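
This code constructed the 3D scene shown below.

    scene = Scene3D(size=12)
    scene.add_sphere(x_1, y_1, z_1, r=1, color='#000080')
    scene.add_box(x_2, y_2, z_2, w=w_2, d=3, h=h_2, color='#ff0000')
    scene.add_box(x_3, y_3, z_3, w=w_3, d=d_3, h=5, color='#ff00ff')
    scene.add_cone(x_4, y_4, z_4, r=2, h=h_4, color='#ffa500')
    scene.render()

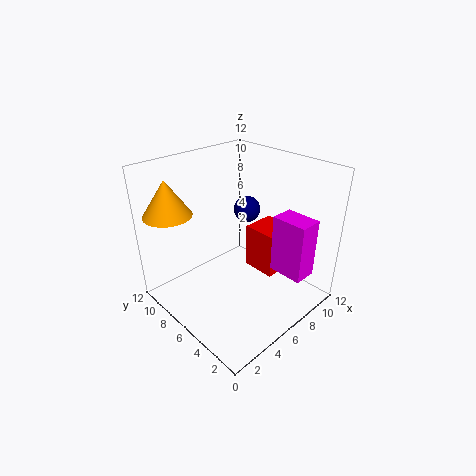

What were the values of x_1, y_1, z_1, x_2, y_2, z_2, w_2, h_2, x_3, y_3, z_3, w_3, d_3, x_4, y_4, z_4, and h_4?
x_1 = 6
y_1 = 5
z_1 = 9
x_2 = 8
y_2 = 4
z_2 = 2
w_2 = 3
h_2 = 4
x_3 = 8
y_3 = 1
z_3 = 3
w_3 = 2
d_3 = 3
x_4 = 2
y_4 = 10
z_4 = 8
h_4 = 3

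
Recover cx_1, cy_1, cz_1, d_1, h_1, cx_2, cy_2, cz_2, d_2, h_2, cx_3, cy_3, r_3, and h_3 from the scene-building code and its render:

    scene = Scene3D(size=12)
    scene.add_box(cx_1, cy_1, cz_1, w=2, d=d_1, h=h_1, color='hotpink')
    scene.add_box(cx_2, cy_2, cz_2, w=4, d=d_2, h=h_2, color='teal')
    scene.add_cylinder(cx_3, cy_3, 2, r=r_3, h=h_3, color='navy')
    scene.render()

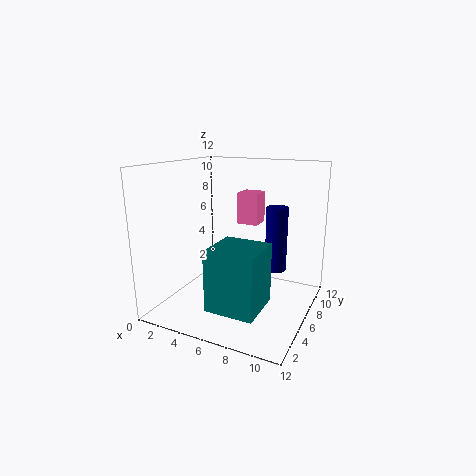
cx_1 = 4
cy_1 = 10
cz_1 = 6
d_1 = 2
h_1 = 3
cx_2 = 5
cy_2 = 2
cz_2 = 1
d_2 = 4
h_2 = 5
cx_3 = 8
cy_3 = 10
r_3 = 1
h_3 = 6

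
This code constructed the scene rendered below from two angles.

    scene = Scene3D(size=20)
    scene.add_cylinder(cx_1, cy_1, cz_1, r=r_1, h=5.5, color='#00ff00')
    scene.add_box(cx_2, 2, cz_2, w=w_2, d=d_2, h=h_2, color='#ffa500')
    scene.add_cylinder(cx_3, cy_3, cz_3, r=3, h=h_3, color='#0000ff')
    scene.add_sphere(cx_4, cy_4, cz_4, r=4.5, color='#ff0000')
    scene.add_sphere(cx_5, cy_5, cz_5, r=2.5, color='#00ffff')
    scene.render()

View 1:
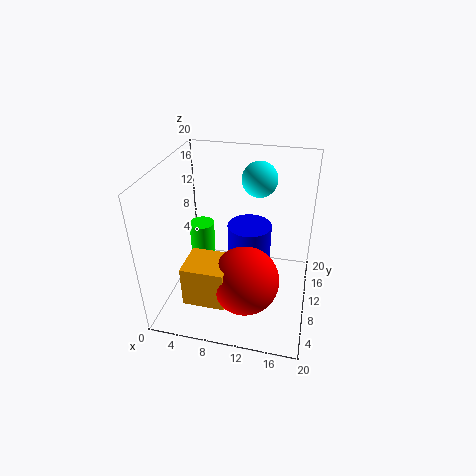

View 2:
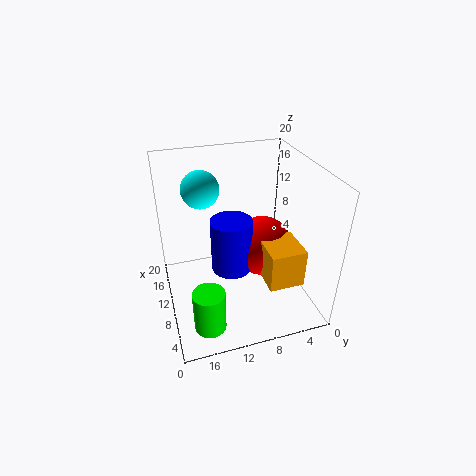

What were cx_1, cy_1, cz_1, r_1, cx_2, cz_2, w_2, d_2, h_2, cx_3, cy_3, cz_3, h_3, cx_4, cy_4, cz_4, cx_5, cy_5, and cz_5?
cx_1 = 2.5, cy_1 = 16, cz_1 = 2.5, r_1 = 2, cx_2 = 4.5, cz_2 = 4, w_2 = 5.5, d_2 = 5, h_2 = 5.5, cx_3 = 11.5, cy_3 = 10.5, cz_3 = 4, h_3 = 8, cx_4 = 12, cy_4 = 5.5, cz_4 = 6.5, cx_5 = 12, cy_5 = 14.5, cz_5 = 17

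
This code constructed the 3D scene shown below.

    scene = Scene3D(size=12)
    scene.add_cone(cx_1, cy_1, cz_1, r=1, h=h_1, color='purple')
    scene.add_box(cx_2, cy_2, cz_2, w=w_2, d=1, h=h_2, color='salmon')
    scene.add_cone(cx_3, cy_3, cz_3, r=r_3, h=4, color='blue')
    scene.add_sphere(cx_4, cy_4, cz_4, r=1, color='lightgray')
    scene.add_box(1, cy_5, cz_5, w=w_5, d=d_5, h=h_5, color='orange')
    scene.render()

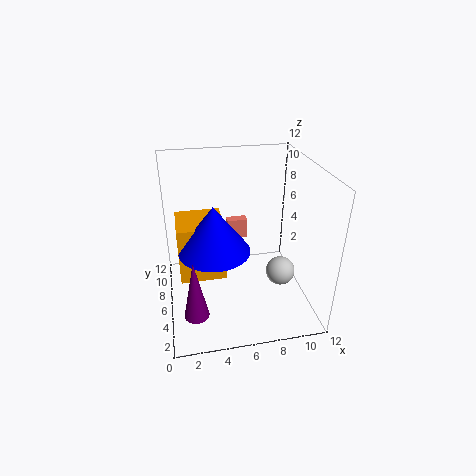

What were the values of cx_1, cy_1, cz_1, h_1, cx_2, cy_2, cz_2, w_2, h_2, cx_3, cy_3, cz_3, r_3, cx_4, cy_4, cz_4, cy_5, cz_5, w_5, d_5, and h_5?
cx_1 = 2
cy_1 = 3
cz_1 = 1
h_1 = 5
cx_2 = 6
cy_2 = 11
cz_2 = 3
w_2 = 2
h_2 = 2
cx_3 = 4
cy_3 = 6
cz_3 = 5
r_3 = 3
cx_4 = 8
cy_4 = 1
cz_4 = 6
cy_5 = 6
cz_5 = 2
w_5 = 4
d_5 = 4
h_5 = 5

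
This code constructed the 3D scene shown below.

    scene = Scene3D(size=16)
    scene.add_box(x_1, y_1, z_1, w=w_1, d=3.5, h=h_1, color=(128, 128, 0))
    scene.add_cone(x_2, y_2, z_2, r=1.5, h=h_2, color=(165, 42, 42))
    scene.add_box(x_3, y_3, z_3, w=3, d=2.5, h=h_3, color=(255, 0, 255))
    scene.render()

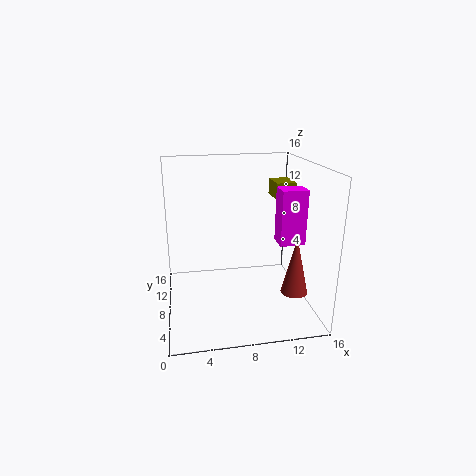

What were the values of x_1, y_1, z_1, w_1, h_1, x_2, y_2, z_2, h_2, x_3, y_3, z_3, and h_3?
x_1 = 13.5
y_1 = 12
z_1 = 11
w_1 = 2.5
h_1 = 2
x_2 = 14
y_2 = 5.5
z_2 = 2
h_2 = 6.5
x_3 = 13
y_3 = 8
z_3 = 6.5
h_3 = 6.5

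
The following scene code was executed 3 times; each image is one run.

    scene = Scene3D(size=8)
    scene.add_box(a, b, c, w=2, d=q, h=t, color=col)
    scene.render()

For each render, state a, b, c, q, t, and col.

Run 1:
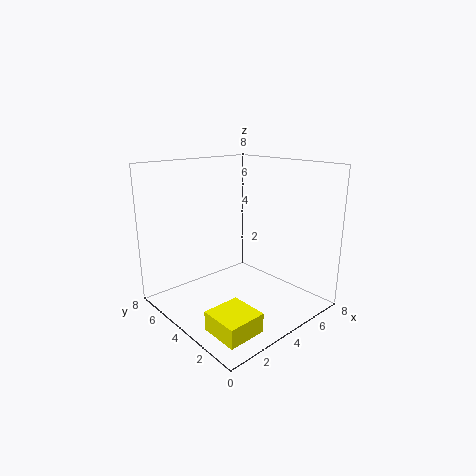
a = 0.5; b = 0.5; c = 0.5; q = 2; t = 1; col = 'yellow'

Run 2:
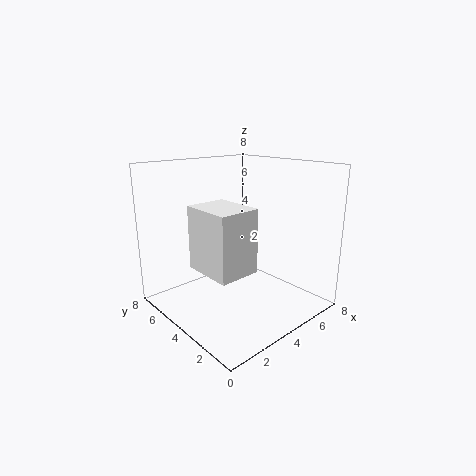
a = 0.5; b = 1; c = 3.5; q = 2.5; t = 3; col = 'white'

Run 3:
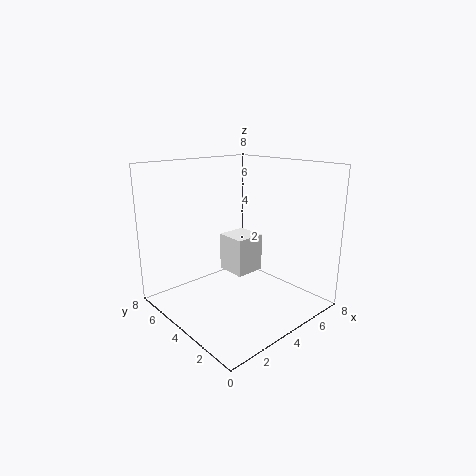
a = 5.5; b = 5.5; c = 0.5; q = 2; t = 2.5; col = 'white'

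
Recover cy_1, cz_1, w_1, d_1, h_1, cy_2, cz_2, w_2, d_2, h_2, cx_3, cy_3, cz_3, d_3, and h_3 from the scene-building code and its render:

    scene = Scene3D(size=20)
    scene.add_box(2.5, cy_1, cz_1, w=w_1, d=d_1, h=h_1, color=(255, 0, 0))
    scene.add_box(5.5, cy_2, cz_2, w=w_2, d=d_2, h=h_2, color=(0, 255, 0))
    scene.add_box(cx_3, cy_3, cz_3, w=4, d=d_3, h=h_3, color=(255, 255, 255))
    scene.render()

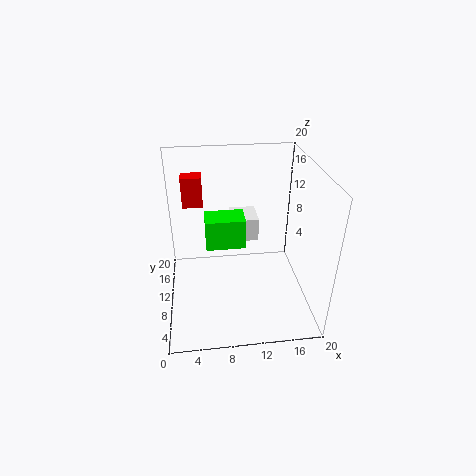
cy_1 = 15, cz_1 = 12.5, w_1 = 3, d_1 = 2.5, h_1 = 4.5, cy_2 = 3, cz_2 = 13, w_2 = 4.5, d_2 = 3, h_2 = 3.5, cx_3 = 9.5, cy_3 = 13, cz_3 = 7.5, d_3 = 4.5, h_3 = 3.5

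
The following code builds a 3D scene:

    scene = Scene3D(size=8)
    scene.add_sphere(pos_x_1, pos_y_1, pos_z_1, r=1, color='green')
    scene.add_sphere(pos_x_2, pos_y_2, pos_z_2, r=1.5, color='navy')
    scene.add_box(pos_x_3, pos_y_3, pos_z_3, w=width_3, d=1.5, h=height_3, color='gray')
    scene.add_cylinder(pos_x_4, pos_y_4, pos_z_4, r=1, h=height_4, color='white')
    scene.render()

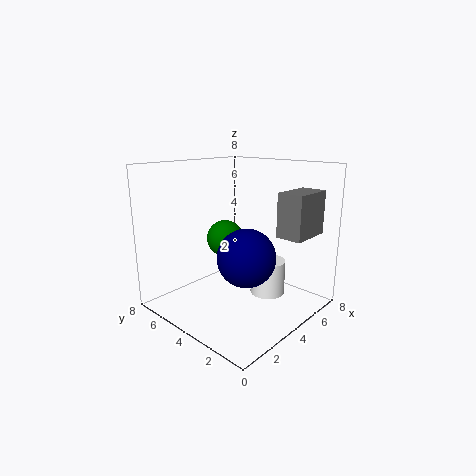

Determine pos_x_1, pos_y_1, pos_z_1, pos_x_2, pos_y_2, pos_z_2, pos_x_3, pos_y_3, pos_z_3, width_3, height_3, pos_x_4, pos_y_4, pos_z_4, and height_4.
pos_x_1 = 3.5
pos_y_1 = 4.5
pos_z_1 = 4
pos_x_2 = 3
pos_y_2 = 2.5
pos_z_2 = 3.5
pos_x_3 = 5.5
pos_y_3 = 1
pos_z_3 = 4
width_3 = 2.5
height_3 = 2.5
pos_x_4 = 5.5
pos_y_4 = 3
pos_z_4 = 0.5
height_4 = 2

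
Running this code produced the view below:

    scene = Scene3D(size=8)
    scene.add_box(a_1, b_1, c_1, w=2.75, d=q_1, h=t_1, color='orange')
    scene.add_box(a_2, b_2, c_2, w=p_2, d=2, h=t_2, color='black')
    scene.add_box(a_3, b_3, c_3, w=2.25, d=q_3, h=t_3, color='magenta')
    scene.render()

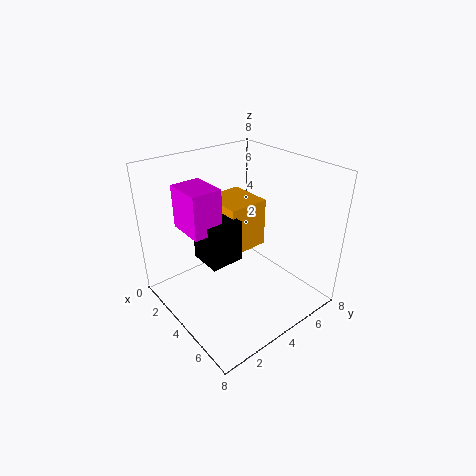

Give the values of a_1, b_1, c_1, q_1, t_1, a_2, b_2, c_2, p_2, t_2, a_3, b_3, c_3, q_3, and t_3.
a_1 = 0.5; b_1 = 4.25; c_1 = 2.25; q_1 = 2.5; t_1 = 3; a_2 = 1.75; b_2 = 2.5; c_2 = 2.25; p_2 = 2; t_2 = 2.5; a_3 = 1; b_3 = 1.75; c_3 = 4.25; q_3 = 1.75; t_3 = 2.5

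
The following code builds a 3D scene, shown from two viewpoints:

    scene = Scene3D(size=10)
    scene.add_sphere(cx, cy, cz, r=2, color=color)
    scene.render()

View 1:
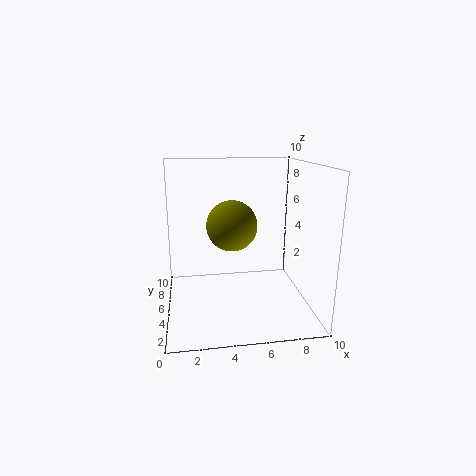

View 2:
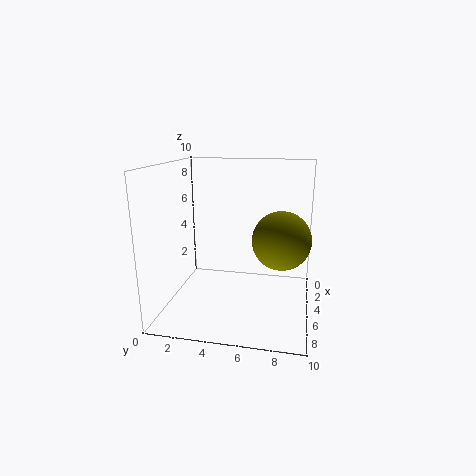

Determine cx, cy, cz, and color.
cx = 5, cy = 8, cz = 5, color = 'olive'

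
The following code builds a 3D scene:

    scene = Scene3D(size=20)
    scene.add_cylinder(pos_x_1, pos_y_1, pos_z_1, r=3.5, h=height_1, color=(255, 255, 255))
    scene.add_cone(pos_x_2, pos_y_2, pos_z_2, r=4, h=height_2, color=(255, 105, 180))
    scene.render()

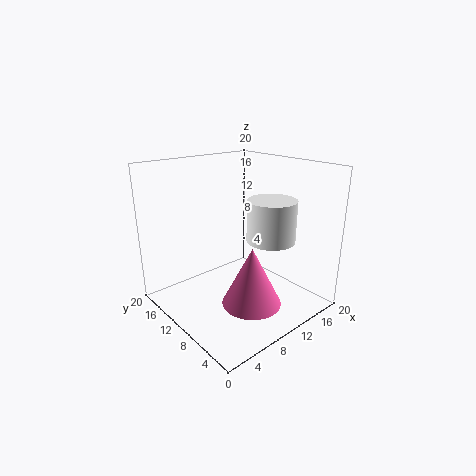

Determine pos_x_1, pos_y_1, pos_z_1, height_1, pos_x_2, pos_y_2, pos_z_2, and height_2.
pos_x_1 = 14.5, pos_y_1 = 8, pos_z_1 = 9, height_1 = 6, pos_x_2 = 9, pos_y_2 = 6, pos_z_2 = 2, height_2 = 8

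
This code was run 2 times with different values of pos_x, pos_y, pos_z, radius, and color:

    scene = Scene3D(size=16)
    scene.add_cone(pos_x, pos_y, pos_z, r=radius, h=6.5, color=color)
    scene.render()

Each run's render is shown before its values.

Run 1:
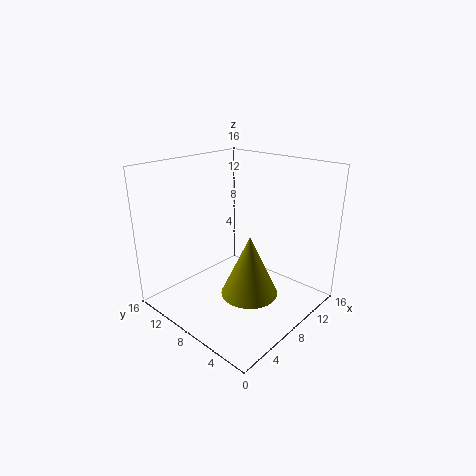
pos_x = 6.5, pos_y = 5, pos_z = 3, radius = 3, color = 'olive'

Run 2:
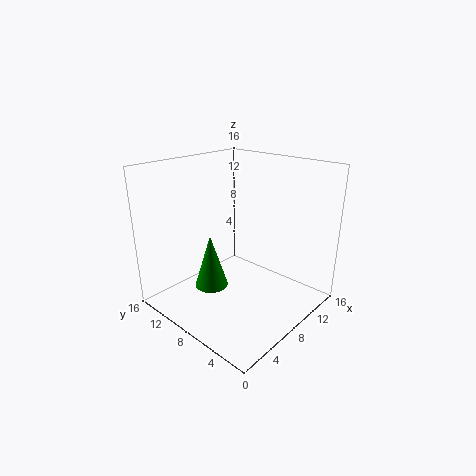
pos_x = 7, pos_y = 11.5, pos_z = 1, radius = 2, color = 'green'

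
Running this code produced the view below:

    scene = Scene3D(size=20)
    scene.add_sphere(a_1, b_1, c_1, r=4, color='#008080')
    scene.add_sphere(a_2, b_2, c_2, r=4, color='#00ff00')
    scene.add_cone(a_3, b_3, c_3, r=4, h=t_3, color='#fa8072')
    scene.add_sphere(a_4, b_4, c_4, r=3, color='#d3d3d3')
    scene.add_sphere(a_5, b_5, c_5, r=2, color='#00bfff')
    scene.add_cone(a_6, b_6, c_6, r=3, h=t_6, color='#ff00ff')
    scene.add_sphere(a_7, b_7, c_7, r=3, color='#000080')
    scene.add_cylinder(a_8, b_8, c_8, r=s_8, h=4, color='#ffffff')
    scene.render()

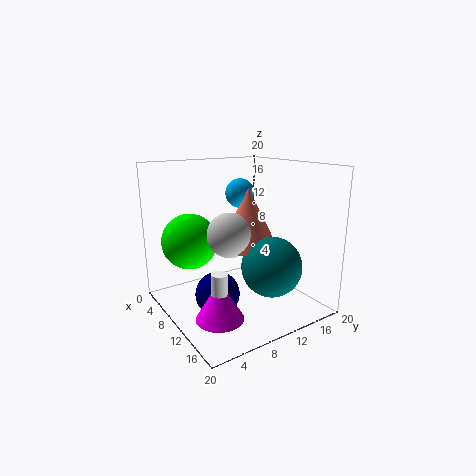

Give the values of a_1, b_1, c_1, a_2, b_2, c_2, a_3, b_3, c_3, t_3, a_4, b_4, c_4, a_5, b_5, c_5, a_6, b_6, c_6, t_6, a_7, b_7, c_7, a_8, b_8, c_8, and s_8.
a_1 = 15
b_1 = 12
c_1 = 7
a_2 = 5
b_2 = 5
c_2 = 9
a_3 = 11
b_3 = 11
c_3 = 9
t_3 = 8
a_4 = 11
b_4 = 8
c_4 = 11
a_5 = 9
b_5 = 11
c_5 = 16
a_6 = 15
b_6 = 4
c_6 = 2
t_6 = 5
a_7 = 11
b_7 = 6
c_7 = 3
a_8 = 15
b_8 = 4
c_8 = 4
s_8 = 1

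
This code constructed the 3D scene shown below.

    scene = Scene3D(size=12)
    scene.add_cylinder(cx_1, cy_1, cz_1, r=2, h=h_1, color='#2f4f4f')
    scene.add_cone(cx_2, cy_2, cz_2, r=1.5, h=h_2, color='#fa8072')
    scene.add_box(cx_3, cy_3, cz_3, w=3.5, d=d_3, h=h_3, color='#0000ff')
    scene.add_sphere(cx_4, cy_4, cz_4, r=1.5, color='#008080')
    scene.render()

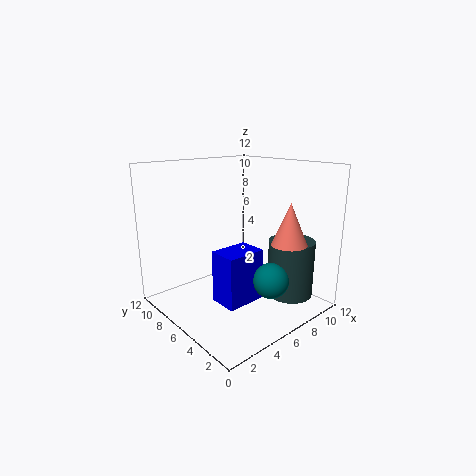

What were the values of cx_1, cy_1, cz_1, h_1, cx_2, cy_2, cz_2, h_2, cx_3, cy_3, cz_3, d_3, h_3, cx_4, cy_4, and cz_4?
cx_1 = 10; cy_1 = 3.5; cz_1 = 0.5; h_1 = 5; cx_2 = 9; cy_2 = 3; cz_2 = 5.5; h_2 = 3.5; cx_3 = 4; cy_3 = 4.5; cz_3 = 0.5; d_3 = 2.5; h_3 = 4.5; cx_4 = 7.5; cy_4 = 3.5; cz_4 = 2.5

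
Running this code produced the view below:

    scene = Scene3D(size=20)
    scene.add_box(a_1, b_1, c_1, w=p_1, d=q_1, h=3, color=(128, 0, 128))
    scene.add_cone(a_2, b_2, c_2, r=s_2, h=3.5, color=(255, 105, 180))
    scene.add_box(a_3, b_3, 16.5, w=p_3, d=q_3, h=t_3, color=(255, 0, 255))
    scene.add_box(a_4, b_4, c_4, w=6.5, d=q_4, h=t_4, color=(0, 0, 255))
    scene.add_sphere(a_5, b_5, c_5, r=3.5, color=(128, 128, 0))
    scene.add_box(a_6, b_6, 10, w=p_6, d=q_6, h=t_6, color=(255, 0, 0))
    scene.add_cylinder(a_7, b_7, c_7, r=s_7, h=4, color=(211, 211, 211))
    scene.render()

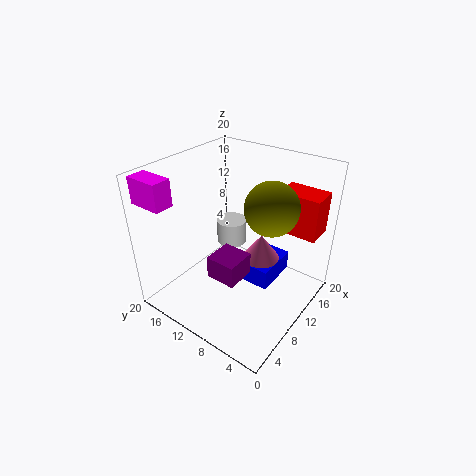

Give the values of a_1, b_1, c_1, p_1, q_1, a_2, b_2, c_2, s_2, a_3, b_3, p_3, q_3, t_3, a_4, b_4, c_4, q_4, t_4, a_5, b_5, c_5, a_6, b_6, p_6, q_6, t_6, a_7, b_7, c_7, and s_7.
a_1 = 4; b_1 = 6.5; c_1 = 7; p_1 = 4; q_1 = 4; a_2 = 10.5; b_2 = 6.5; c_2 = 8; s_2 = 2.5; a_3 = 0.5; b_3 = 14.5; p_3 = 2.5; q_3 = 4.5; t_3 = 3.5; a_4 = 10.5; b_4 = 5.5; c_4 = 2.5; q_4 = 4.5; t_4 = 3; a_5 = 11; b_5 = 5.5; c_5 = 15.5; a_6 = 15; b_6 = 1; p_6 = 4; q_6 = 6; t_6 = 6; a_7 = 17; b_7 = 16.5; c_7 = 3.5; s_7 = 2.5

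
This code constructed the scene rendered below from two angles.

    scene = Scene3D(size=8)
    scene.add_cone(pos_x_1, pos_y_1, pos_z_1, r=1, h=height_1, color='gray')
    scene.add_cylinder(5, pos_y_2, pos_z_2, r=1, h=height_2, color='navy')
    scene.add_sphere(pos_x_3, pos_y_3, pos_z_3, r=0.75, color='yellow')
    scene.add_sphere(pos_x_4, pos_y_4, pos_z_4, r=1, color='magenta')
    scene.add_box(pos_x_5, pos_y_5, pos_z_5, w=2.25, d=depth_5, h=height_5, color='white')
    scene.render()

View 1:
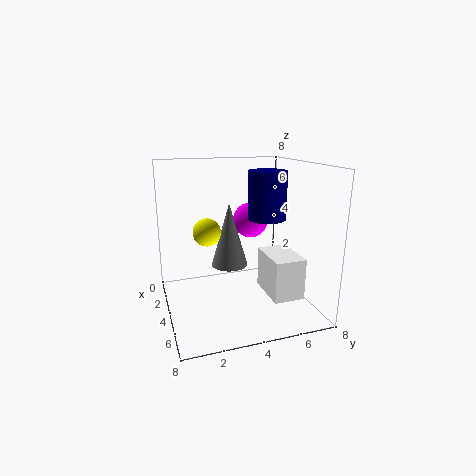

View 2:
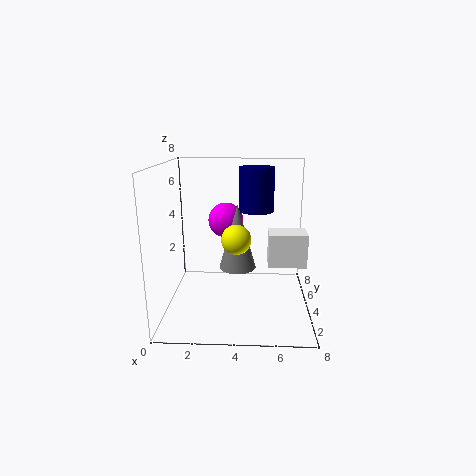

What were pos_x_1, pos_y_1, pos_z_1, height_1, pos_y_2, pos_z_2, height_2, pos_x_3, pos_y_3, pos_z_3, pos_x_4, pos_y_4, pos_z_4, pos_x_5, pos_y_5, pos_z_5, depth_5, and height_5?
pos_x_1 = 4; pos_y_1 = 3.5; pos_z_1 = 2.5; height_1 = 3.5; pos_y_2 = 5.25; pos_z_2 = 5.25; height_2 = 2.5; pos_x_3 = 4; pos_y_3 = 2.25; pos_z_3 = 4.5; pos_x_4 = 3.25; pos_y_4 = 5; pos_z_4 = 4.75; pos_x_5 = 5.75; pos_y_5 = 4.5; pos_z_5 = 2; depth_5 = 1.5; height_5 = 2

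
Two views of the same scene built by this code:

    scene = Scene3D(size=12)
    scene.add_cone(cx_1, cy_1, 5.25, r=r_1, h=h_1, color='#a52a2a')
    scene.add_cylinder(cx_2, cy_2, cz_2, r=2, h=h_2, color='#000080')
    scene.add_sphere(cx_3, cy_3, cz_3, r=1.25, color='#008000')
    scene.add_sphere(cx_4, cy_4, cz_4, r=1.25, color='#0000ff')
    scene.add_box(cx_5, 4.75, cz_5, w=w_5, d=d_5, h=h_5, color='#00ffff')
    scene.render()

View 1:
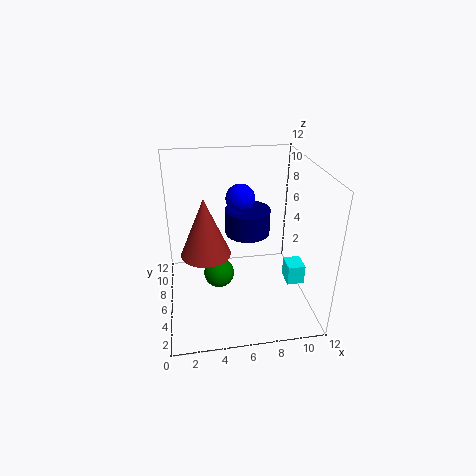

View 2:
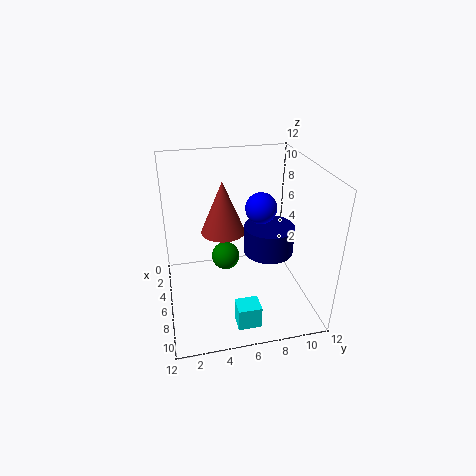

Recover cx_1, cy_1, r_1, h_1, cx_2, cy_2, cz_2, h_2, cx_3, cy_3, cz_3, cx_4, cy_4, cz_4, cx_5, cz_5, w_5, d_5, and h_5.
cx_1 = 3.25
cy_1 = 5.25
r_1 = 2
h_1 = 4.75
cx_2 = 7.25
cy_2 = 8.25
cz_2 = 5.25
h_2 = 2.25
cx_3 = 4.25
cy_3 = 5.25
cz_3 = 3.25
cx_4 = 6.5
cy_4 = 7.75
cz_4 = 8.75
cx_5 = 10.25
cz_5 = 1.5
w_5 = 1.5
d_5 = 1.75
h_5 = 1.75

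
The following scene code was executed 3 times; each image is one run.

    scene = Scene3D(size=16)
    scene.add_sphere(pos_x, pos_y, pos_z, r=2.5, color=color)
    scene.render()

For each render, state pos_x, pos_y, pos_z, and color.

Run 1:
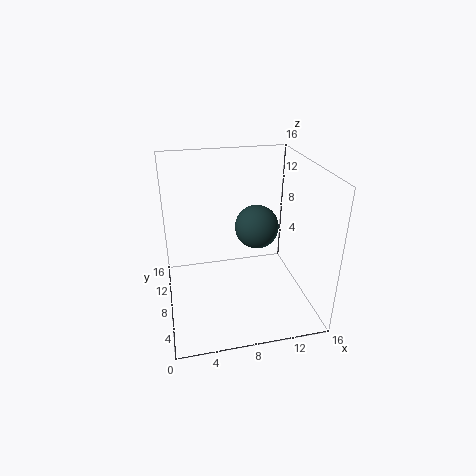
pos_x = 10.5
pos_y = 9.25
pos_z = 8.5
color = 'darkslategray'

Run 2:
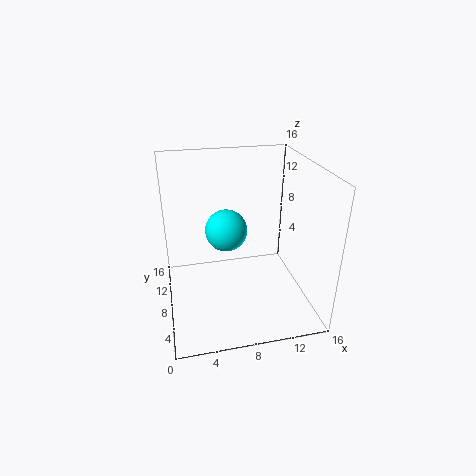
pos_x = 7.25
pos_y = 11
pos_z = 7.5
color = 'cyan'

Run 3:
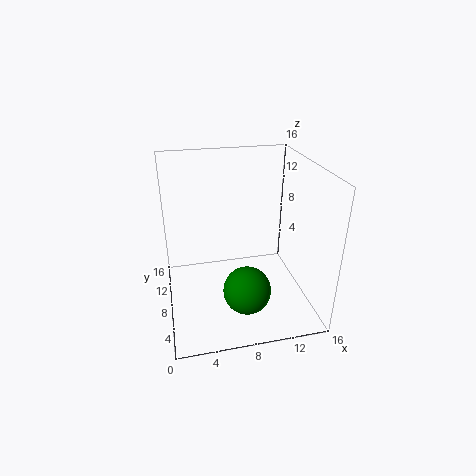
pos_x = 8
pos_y = 3.75
pos_z = 4
color = 'green'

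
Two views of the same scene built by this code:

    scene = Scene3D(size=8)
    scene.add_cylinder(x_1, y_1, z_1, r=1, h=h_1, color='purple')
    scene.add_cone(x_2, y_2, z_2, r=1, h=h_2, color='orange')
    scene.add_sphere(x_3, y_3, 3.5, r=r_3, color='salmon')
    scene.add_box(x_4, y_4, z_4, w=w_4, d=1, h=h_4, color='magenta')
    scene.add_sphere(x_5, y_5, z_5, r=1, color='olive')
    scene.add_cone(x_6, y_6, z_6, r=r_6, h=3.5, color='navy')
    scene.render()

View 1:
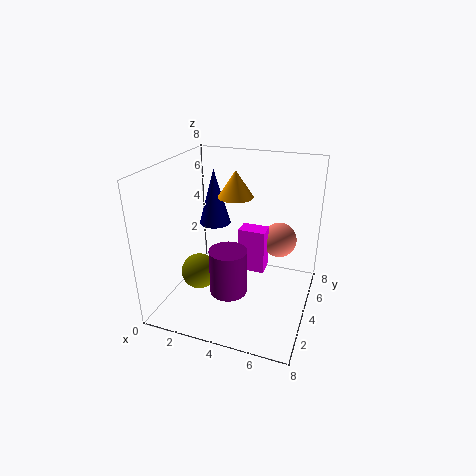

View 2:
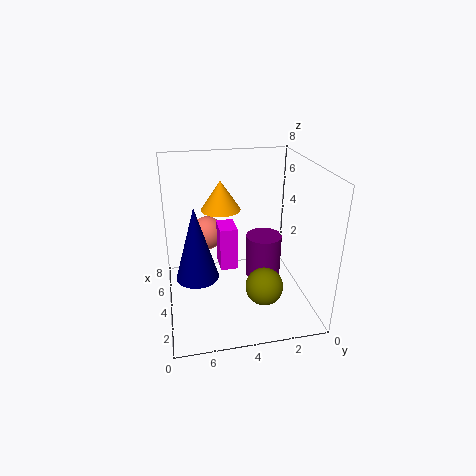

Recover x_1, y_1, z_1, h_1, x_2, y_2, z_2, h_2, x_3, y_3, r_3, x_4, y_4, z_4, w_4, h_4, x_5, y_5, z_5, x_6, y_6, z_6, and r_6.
x_1 = 4; y_1 = 2.5; z_1 = 1.5; h_1 = 2.5; x_2 = 3.5; y_2 = 5; z_2 = 6; h_2 = 1.5; x_3 = 6; y_3 = 5.5; r_3 = 1; x_4 = 4; y_4 = 4; z_4 = 2; w_4 = 1.5; h_4 = 2.5; x_5 = 2; y_5 = 3; z_5 = 2; x_6 = 1.5; y_6 = 6.5; z_6 = 3.5; r_6 = 1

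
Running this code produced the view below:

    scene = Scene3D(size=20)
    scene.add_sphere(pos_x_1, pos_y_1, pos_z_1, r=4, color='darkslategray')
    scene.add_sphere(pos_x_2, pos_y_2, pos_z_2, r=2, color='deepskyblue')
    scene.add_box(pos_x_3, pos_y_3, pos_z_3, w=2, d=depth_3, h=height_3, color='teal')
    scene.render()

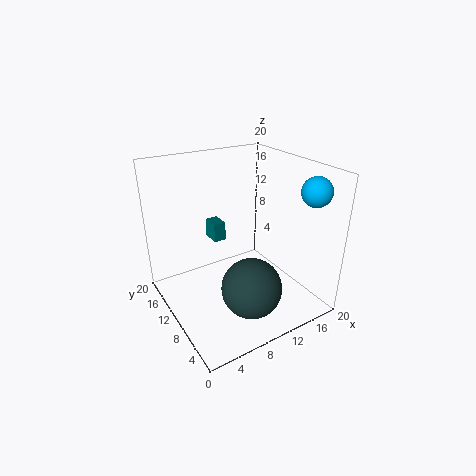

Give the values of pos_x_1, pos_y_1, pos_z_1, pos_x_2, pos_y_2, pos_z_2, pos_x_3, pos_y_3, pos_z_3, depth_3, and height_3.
pos_x_1 = 9, pos_y_1 = 5, pos_z_1 = 5, pos_x_2 = 18, pos_y_2 = 4, pos_z_2 = 17, pos_x_3 = 10, pos_y_3 = 17, pos_z_3 = 6, depth_3 = 3, height_3 = 3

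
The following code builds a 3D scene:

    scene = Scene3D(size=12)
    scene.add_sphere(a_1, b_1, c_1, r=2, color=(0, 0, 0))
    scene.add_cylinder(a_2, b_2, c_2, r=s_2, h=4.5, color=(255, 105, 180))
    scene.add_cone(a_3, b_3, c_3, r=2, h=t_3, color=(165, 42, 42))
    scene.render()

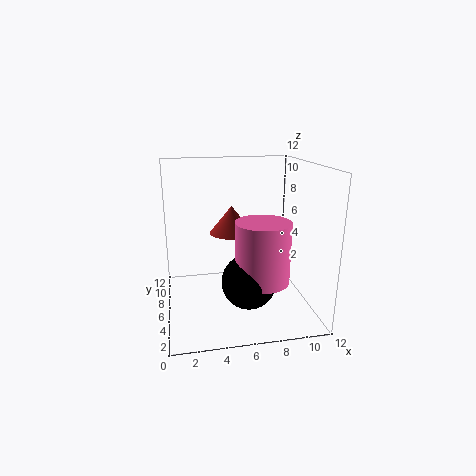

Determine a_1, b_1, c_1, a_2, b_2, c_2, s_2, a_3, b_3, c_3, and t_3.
a_1 = 6, b_1 = 2, c_1 = 4, a_2 = 7, b_2 = 2, c_2 = 4, s_2 = 2, a_3 = 6, b_3 = 9, c_3 = 5.5, t_3 = 2.5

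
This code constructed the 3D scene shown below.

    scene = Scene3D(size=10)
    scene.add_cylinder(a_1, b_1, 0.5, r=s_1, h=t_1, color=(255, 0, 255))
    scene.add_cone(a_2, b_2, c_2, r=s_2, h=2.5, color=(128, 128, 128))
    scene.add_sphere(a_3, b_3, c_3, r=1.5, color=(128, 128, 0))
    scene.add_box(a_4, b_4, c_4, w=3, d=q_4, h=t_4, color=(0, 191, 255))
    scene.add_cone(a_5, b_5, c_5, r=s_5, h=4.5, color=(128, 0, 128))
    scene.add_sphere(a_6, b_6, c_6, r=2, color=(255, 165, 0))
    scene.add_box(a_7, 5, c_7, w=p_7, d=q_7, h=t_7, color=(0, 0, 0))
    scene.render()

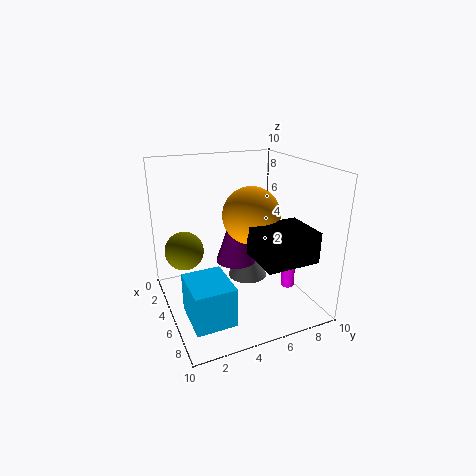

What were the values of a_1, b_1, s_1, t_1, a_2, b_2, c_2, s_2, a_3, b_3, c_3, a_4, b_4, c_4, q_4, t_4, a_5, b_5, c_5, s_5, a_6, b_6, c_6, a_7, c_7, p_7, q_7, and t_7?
a_1 = 5.5
b_1 = 9
s_1 = 0.5
t_1 = 3
a_2 = 3.5
b_2 = 6.5
c_2 = 1
s_2 = 1.5
a_3 = 1.5
b_3 = 2
c_3 = 3
a_4 = 6.5
b_4 = 0.5
c_4 = 1.5
q_4 = 2.5
t_4 = 2.5
a_5 = 3.5
b_5 = 5.5
c_5 = 2.5
s_5 = 1.5
a_6 = 5
b_6 = 6
c_6 = 6.5
a_7 = 6.5
c_7 = 4.5
p_7 = 3
q_7 = 3.5
t_7 = 2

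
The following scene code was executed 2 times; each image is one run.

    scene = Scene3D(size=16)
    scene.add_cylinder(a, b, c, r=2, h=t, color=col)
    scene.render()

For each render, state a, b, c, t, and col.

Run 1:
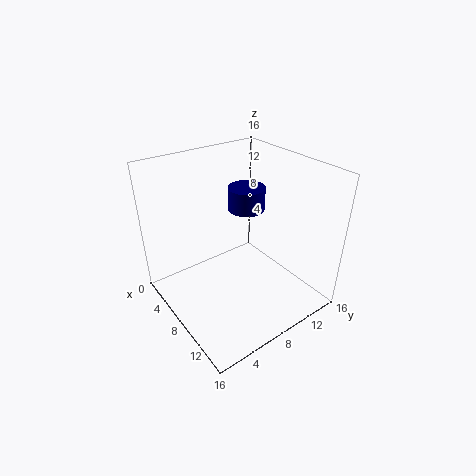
a = 7.5
b = 9.5
c = 11
t = 2.5
col = 'navy'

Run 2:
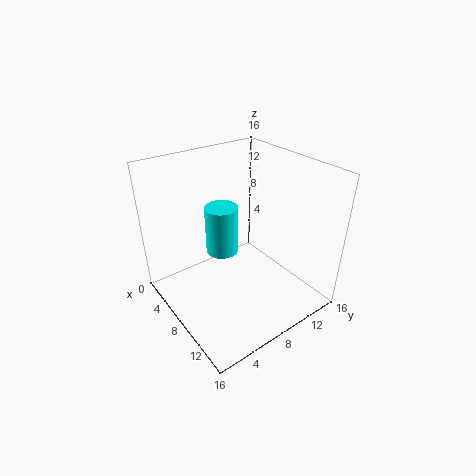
a = 4
b = 8.5
c = 4
t = 6
col = 'cyan'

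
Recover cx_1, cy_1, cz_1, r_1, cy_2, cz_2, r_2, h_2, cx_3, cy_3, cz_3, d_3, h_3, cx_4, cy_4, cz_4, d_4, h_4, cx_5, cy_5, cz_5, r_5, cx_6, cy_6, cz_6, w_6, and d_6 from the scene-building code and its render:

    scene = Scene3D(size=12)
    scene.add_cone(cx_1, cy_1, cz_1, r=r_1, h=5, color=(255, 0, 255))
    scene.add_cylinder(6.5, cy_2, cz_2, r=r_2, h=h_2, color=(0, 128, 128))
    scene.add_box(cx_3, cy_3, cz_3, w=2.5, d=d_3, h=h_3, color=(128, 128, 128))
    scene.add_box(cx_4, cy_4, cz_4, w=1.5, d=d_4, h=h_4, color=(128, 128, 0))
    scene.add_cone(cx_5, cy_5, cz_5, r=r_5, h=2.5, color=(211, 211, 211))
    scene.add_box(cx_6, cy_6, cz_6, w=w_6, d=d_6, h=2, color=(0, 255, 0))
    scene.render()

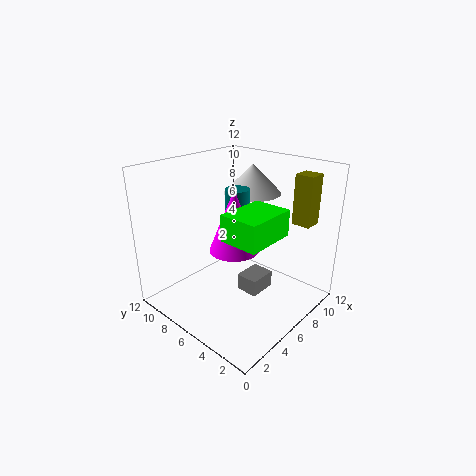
cx_1 = 5
cy_1 = 5.5
cz_1 = 5.5
r_1 = 2
cy_2 = 6.5
cz_2 = 8
r_2 = 1
h_2 = 2
cx_3 = 6.5
cy_3 = 4.5
cz_3 = 0.5
d_3 = 2
h_3 = 1.5
cx_4 = 8.5
cy_4 = 1
cz_4 = 7.5
d_4 = 1.5
h_4 = 4
cx_5 = 9
cy_5 = 7
cz_5 = 9
r_5 = 2.5
cx_6 = 2.5
cy_6 = 1.5
cz_6 = 7.5
w_6 = 4
d_6 = 3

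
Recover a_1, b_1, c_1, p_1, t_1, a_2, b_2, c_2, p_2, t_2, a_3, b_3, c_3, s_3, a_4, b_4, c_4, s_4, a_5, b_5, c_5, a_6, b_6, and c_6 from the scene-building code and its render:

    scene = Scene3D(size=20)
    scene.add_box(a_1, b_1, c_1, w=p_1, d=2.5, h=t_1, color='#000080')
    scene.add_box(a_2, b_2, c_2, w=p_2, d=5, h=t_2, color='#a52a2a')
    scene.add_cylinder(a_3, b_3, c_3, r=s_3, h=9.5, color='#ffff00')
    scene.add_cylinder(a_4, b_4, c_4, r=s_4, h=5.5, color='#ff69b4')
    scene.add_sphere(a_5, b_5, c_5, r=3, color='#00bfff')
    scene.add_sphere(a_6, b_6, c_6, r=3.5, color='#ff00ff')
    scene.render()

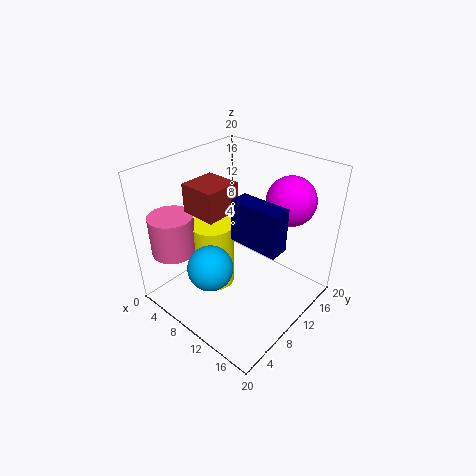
a_1 = 11.5
b_1 = 7
c_1 = 12
p_1 = 6.5
t_1 = 5.5
a_2 = 4.5
b_2 = 5.5
c_2 = 14
p_2 = 5
t_2 = 4
a_3 = 7
b_3 = 8
c_3 = 2.5
s_3 = 3
a_4 = 4
b_4 = 3.5
c_4 = 8.5
s_4 = 3
a_5 = 10
b_5 = 4.5
c_5 = 8
a_6 = 14
b_6 = 16.5
c_6 = 14.5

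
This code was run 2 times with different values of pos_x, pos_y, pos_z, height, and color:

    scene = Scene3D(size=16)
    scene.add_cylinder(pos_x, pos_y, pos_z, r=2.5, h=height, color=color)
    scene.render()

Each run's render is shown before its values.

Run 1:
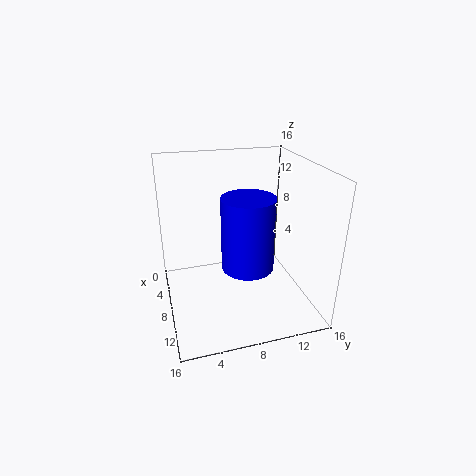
pos_x = 13, pos_y = 7.5, pos_z = 7.5, height = 7, color = 'blue'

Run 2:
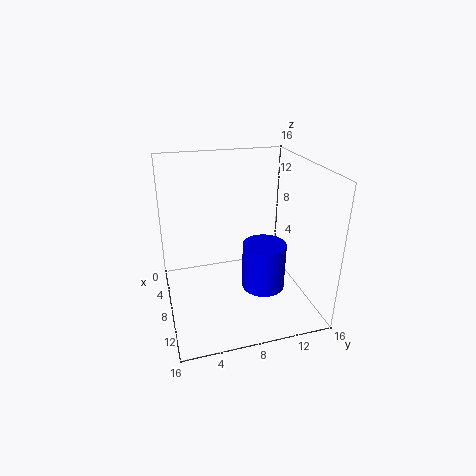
pos_x = 8.5, pos_y = 11, pos_z = 1.5, height = 5.5, color = 'blue'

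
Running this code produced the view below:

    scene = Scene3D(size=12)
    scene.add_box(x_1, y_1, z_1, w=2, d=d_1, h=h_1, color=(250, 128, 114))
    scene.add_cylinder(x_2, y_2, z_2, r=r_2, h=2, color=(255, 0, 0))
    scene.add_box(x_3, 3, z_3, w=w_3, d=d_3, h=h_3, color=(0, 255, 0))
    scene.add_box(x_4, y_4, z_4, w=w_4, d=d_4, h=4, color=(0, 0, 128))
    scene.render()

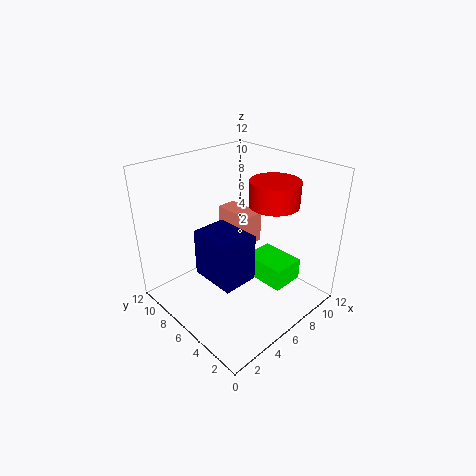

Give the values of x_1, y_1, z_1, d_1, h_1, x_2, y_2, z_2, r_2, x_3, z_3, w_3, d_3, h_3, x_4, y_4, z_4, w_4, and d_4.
x_1 = 9, y_1 = 8, z_1 = 3, d_1 = 4, h_1 = 3, x_2 = 8, y_2 = 4, z_2 = 9, r_2 = 2, x_3 = 8, z_3 = 1, w_3 = 3, d_3 = 4, h_3 = 2, x_4 = 3, y_4 = 4, z_4 = 3, w_4 = 3, d_4 = 4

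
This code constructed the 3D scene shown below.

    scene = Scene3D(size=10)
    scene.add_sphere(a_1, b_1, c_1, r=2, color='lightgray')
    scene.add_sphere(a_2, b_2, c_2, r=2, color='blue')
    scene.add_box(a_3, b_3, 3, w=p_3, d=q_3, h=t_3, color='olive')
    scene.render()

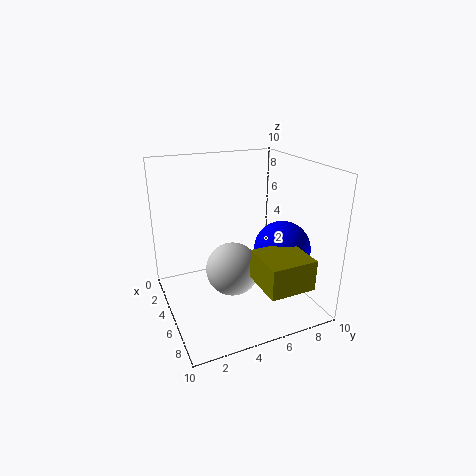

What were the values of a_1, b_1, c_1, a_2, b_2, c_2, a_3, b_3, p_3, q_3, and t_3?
a_1 = 4; b_1 = 5; c_1 = 2; a_2 = 6; b_2 = 8; c_2 = 4; a_3 = 7; b_3 = 5; p_3 = 3; q_3 = 3; t_3 = 2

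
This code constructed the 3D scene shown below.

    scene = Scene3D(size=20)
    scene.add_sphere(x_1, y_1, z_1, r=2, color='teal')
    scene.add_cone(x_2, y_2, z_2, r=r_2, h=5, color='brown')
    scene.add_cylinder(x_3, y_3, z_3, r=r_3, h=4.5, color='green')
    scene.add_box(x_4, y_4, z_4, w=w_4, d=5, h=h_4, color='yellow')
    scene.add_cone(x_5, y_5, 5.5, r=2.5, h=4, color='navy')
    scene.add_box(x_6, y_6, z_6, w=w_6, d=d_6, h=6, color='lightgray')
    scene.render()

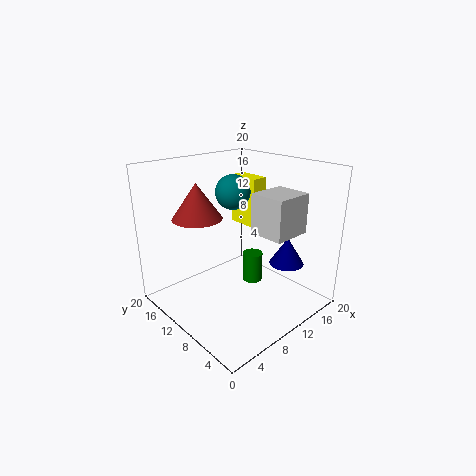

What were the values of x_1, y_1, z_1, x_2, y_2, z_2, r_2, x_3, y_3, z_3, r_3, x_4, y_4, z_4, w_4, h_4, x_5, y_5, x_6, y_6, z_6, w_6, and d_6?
x_1 = 6, y_1 = 6.5, z_1 = 18, x_2 = 6.5, y_2 = 14.5, z_2 = 12.5, r_2 = 3.5, x_3 = 14, y_3 = 11, z_3 = 1.5, r_3 = 1.5, x_4 = 15, y_4 = 12, z_4 = 9.5, w_4 = 2.5, h_4 = 7.5, x_5 = 16, y_5 = 6, x_6 = 13.5, y_6 = 5.5, z_6 = 9.5, w_6 = 6, d_6 = 5.5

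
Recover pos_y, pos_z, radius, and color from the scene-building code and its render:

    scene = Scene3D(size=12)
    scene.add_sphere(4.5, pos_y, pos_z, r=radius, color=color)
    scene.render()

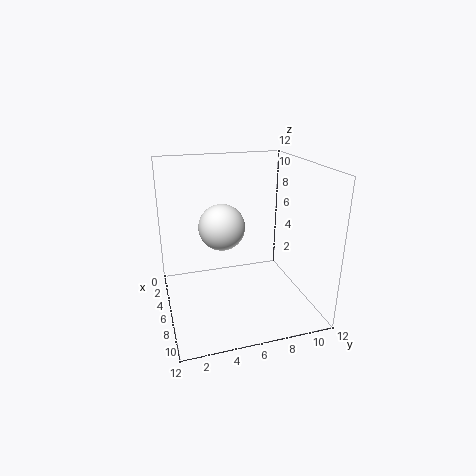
pos_y = 5, pos_z = 6.5, radius = 2, color = 'white'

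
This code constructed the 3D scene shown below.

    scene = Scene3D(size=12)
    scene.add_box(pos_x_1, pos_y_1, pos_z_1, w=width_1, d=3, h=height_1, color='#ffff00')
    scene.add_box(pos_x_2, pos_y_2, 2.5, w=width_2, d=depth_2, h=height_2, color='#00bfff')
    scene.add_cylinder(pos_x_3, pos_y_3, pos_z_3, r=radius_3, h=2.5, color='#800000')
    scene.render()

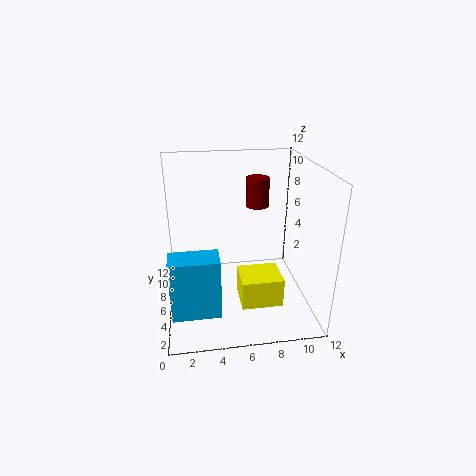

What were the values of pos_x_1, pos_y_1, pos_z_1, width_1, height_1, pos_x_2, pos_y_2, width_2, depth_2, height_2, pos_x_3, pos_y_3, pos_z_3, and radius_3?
pos_x_1 = 6
pos_y_1 = 3.5
pos_z_1 = 0.5
width_1 = 3.5
height_1 = 2.5
pos_x_2 = 0.5
pos_y_2 = 0.5
width_2 = 3.5
depth_2 = 2
height_2 = 4.5
pos_x_3 = 8
pos_y_3 = 8
pos_z_3 = 8
radius_3 = 1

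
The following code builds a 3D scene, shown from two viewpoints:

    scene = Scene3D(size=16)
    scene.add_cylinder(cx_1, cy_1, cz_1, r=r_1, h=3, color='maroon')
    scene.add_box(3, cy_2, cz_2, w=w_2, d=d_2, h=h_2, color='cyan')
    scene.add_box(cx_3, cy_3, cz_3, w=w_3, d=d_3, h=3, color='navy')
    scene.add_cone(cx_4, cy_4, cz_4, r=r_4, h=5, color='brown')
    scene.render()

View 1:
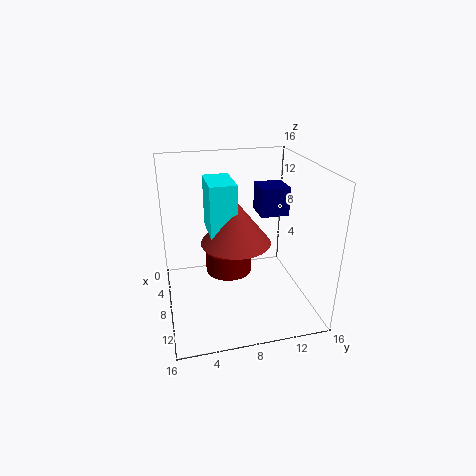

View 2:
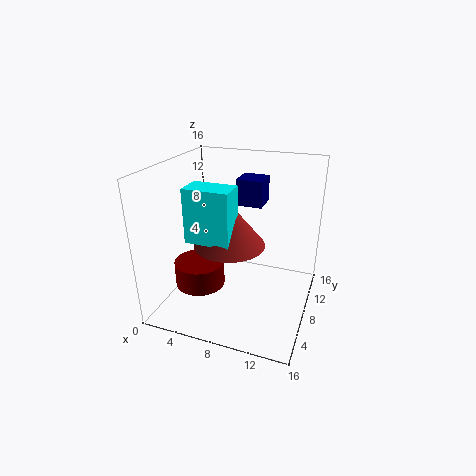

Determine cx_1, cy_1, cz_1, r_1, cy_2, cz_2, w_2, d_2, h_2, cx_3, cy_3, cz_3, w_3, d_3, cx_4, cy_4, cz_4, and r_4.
cx_1 = 3
cy_1 = 8
cz_1 = 1
r_1 = 3
cy_2 = 5
cz_2 = 8
w_2 = 5
d_2 = 3
h_2 = 6
cx_3 = 7
cy_3 = 10
cz_3 = 11
w_3 = 3
d_3 = 3
cx_4 = 7
cy_4 = 8
cz_4 = 7
r_4 = 4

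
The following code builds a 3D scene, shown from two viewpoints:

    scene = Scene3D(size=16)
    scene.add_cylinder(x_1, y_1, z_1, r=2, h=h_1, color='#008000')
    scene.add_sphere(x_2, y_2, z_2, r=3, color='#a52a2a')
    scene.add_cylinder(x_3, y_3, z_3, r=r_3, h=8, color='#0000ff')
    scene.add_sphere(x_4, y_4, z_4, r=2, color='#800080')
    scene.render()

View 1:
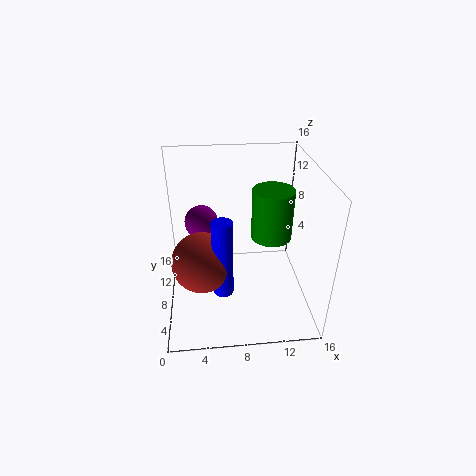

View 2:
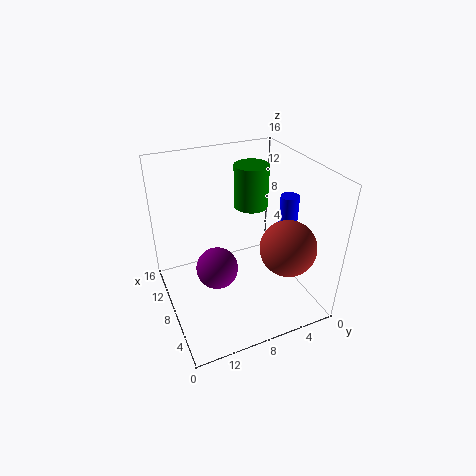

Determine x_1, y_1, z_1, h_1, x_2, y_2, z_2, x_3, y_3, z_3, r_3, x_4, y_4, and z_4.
x_1 = 11, y_1 = 5, z_1 = 10, h_1 = 5, x_2 = 4, y_2 = 4, z_2 = 8, x_3 = 6, y_3 = 3, z_3 = 5, r_3 = 1, x_4 = 4, y_4 = 12, z_4 = 8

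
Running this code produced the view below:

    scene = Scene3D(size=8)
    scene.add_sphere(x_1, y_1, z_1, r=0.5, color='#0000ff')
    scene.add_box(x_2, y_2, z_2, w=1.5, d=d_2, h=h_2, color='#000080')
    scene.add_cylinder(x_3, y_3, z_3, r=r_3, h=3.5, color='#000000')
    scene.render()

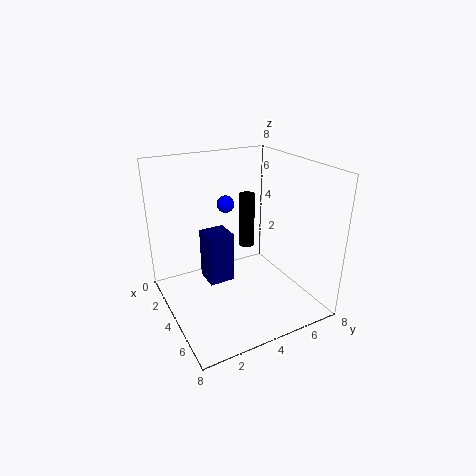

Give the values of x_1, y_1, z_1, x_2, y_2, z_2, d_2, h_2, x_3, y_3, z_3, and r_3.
x_1 = 2.5; y_1 = 4; z_1 = 5.5; x_2 = 2; y_2 = 2.5; z_2 = 1; d_2 = 1.5; h_2 = 3; x_3 = 1.5; y_3 = 6; z_3 = 2; r_3 = 0.5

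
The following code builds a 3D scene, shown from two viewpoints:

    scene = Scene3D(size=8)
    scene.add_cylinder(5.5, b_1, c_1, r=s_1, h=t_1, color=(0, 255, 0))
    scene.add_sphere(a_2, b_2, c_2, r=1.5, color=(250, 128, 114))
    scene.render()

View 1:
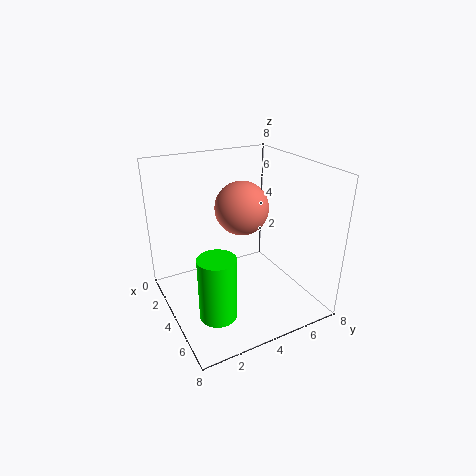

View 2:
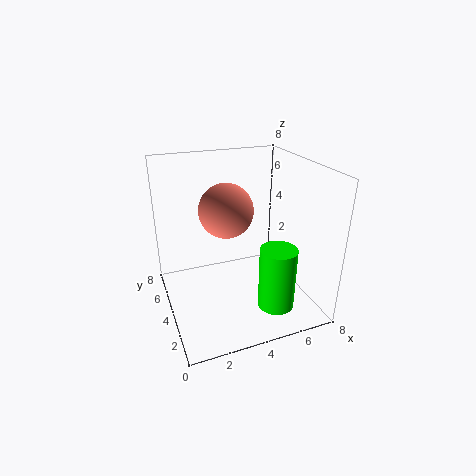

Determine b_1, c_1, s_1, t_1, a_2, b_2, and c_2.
b_1 = 2, c_1 = 0.5, s_1 = 1, t_1 = 3.5, a_2 = 3.5, b_2 = 4.5, c_2 = 5.5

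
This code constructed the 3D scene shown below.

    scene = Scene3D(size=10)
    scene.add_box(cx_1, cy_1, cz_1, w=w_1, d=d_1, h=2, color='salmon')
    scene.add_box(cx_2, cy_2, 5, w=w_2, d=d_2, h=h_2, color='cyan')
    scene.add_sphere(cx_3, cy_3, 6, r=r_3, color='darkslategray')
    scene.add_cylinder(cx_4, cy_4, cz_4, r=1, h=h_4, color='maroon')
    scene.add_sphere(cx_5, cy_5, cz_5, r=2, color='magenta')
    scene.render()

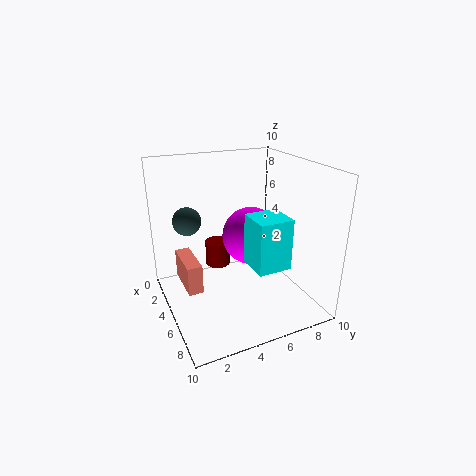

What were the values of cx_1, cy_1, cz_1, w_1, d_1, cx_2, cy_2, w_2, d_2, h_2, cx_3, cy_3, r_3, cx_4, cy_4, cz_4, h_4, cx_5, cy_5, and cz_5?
cx_1 = 3; cy_1 = 1; cz_1 = 2; w_1 = 3; d_1 = 1; cx_2 = 8; cy_2 = 4; w_2 = 2; d_2 = 2; h_2 = 3; cx_3 = 3; cy_3 = 2; r_3 = 1; cx_4 = 1; cy_4 = 5; cz_4 = 1; h_4 = 2; cx_5 = 5; cy_5 = 6; cz_5 = 5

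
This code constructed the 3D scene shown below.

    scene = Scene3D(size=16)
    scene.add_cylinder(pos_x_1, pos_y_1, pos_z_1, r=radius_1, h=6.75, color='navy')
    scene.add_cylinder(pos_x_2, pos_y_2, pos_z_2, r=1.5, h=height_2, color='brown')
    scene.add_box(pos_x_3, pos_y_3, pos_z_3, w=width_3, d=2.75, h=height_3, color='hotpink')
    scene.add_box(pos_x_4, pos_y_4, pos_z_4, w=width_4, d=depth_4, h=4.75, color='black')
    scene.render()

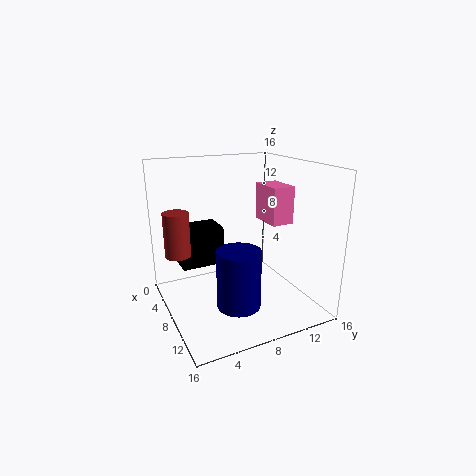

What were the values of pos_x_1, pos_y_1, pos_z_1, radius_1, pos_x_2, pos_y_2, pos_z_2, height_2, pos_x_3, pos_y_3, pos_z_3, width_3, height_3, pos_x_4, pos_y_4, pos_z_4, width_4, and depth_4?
pos_x_1 = 9.25
pos_y_1 = 7.5
pos_z_1 = 0.25
radius_1 = 2.5
pos_x_2 = 3.75
pos_y_2 = 2.25
pos_z_2 = 5.25
height_2 = 5.25
pos_x_3 = 3.5
pos_y_3 = 12.75
pos_z_3 = 8.5
width_3 = 4.25
height_3 = 4.5
pos_x_4 = 0.25
pos_y_4 = 2.75
pos_z_4 = 3.25
width_4 = 3.75
depth_4 = 5.25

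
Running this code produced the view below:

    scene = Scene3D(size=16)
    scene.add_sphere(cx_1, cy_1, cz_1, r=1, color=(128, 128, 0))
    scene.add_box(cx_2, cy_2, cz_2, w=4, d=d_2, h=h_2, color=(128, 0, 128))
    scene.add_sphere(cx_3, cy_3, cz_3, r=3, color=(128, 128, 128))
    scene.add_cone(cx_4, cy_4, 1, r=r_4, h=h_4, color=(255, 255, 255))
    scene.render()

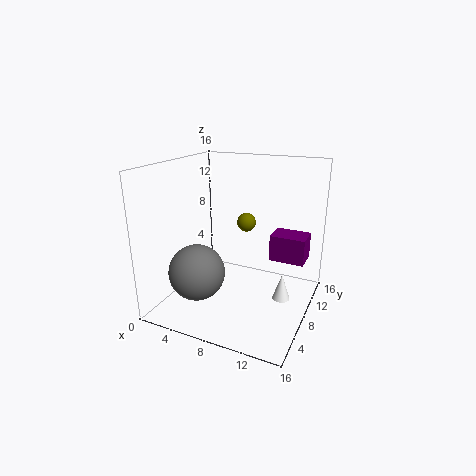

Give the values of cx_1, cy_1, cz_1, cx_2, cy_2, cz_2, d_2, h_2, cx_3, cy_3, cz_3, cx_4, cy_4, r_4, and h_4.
cx_1 = 9, cy_1 = 8, cz_1 = 10, cx_2 = 11, cy_2 = 10, cz_2 = 5, d_2 = 3, h_2 = 3, cx_3 = 5, cy_3 = 4, cz_3 = 5, cx_4 = 13, cy_4 = 9, r_4 = 1, h_4 = 3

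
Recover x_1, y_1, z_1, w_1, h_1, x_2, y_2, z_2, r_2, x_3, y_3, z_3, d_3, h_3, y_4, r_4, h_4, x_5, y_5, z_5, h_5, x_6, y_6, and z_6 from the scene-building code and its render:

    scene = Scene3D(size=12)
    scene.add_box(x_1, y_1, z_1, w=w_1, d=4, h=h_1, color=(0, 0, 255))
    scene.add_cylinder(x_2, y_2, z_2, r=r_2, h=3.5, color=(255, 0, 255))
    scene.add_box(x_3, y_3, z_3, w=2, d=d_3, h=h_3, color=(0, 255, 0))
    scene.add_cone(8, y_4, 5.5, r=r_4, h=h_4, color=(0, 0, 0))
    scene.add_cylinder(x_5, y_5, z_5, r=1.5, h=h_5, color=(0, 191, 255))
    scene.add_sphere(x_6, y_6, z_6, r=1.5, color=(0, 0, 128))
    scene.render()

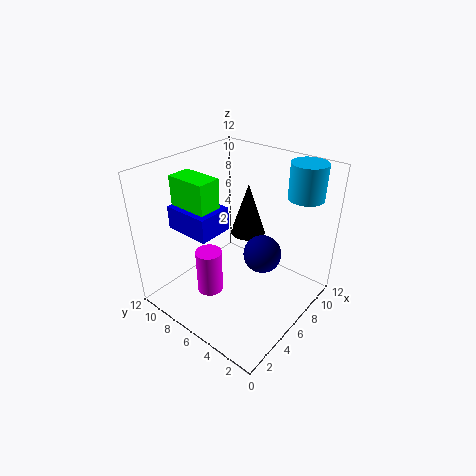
x_1 = 3
y_1 = 7
z_1 = 6.5
w_1 = 3
h_1 = 2
x_2 = 2.5
y_2 = 6
z_2 = 3
r_2 = 1
x_3 = 3.5
y_3 = 7.5
z_3 = 7.5
d_3 = 3.5
h_3 = 3.5
y_4 = 6.5
r_4 = 1.5
h_4 = 4.5
x_5 = 10.5
y_5 = 2.5
z_5 = 9
h_5 = 3
x_6 = 6
y_6 = 3.5
z_6 = 5.5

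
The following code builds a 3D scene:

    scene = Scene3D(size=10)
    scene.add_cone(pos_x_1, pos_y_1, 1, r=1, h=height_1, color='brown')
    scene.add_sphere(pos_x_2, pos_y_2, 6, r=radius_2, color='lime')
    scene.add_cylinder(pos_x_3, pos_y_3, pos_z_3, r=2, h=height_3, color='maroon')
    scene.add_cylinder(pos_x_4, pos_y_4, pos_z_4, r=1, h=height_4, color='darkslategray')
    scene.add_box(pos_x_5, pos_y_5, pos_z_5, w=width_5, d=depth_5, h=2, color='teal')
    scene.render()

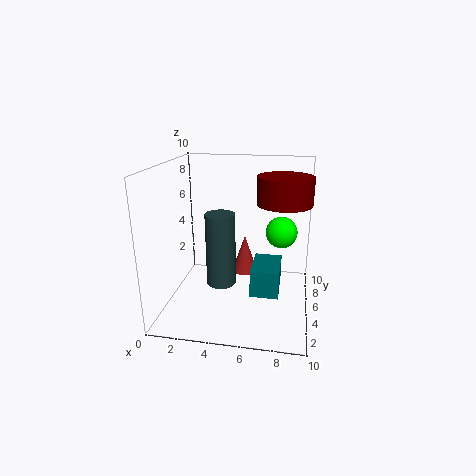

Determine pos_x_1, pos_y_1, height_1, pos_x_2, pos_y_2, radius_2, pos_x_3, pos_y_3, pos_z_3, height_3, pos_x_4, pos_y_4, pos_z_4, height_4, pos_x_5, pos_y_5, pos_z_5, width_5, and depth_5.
pos_x_1 = 5, pos_y_1 = 8, height_1 = 3, pos_x_2 = 8, pos_y_2 = 4, radius_2 = 1, pos_x_3 = 8, pos_y_3 = 7, pos_z_3 = 7, height_3 = 2, pos_x_4 = 4, pos_y_4 = 4, pos_z_4 = 2, height_4 = 5, pos_x_5 = 6, pos_y_5 = 4, pos_z_5 = 1, width_5 = 2, depth_5 = 3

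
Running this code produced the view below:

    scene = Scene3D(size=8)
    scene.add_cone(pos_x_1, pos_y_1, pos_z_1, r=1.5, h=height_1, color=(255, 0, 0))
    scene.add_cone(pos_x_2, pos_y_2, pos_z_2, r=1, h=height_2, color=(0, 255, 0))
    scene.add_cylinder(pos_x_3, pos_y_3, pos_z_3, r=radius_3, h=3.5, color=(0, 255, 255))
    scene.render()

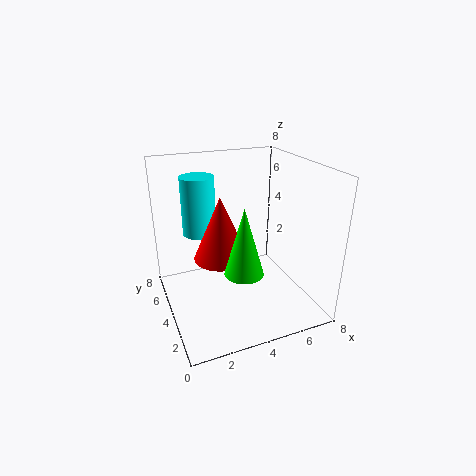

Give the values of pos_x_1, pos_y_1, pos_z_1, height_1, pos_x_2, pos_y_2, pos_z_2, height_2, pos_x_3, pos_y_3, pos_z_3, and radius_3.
pos_x_1 = 3, pos_y_1 = 4, pos_z_1 = 3, height_1 = 3.5, pos_x_2 = 3.5, pos_y_2 = 2, pos_z_2 = 3, height_2 = 3.5, pos_x_3 = 2.5, pos_y_3 = 6.5, pos_z_3 = 3.5, radius_3 = 1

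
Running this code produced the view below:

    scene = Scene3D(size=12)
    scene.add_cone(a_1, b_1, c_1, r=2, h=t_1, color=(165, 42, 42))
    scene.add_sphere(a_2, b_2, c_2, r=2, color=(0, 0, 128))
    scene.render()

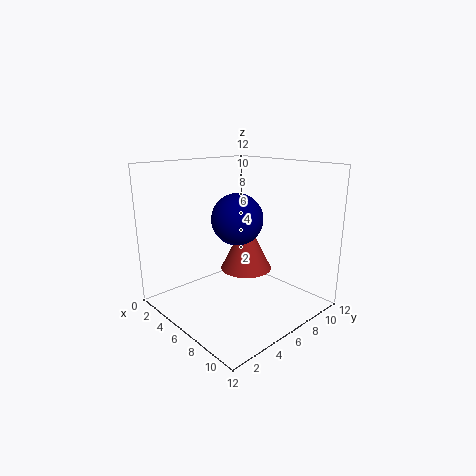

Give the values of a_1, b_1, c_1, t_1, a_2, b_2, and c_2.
a_1 = 7.5; b_1 = 5.5; c_1 = 4; t_1 = 4; a_2 = 7; b_2 = 5; c_2 = 8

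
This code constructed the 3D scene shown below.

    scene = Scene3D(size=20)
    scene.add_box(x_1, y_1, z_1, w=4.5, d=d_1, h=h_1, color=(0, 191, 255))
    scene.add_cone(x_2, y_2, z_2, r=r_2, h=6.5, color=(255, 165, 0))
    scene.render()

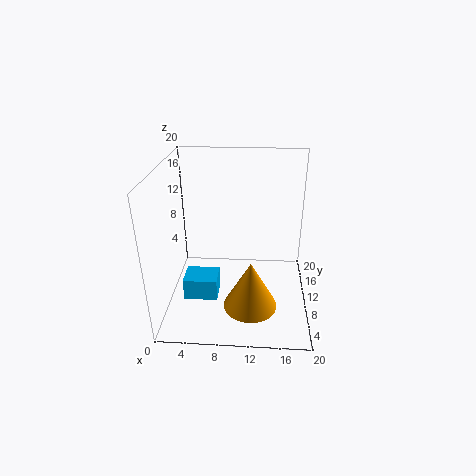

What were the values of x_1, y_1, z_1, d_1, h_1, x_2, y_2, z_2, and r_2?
x_1 = 3
y_1 = 5
z_1 = 3
d_1 = 3.5
h_1 = 3
x_2 = 12
y_2 = 4.5
z_2 = 3
r_2 = 3.5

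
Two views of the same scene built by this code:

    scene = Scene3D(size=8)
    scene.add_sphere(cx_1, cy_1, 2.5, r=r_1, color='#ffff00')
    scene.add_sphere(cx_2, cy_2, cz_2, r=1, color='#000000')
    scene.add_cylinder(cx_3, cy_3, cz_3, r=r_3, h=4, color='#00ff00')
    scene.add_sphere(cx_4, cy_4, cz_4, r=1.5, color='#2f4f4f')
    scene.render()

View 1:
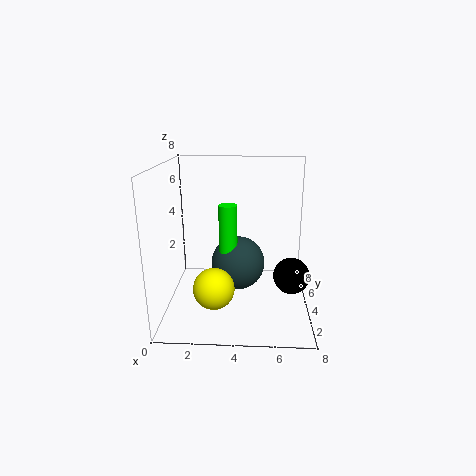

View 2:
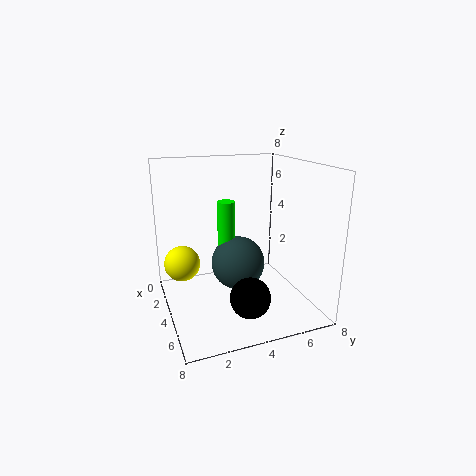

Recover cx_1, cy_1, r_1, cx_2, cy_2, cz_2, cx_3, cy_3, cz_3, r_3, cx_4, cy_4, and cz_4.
cx_1 = 3, cy_1 = 1, r_1 = 1, cx_2 = 7, cy_2 = 3.5, cz_2 = 2, cx_3 = 3.5, cy_3 = 3.5, cz_3 = 2, r_3 = 0.5, cx_4 = 4, cy_4 = 4, cz_4 = 2.5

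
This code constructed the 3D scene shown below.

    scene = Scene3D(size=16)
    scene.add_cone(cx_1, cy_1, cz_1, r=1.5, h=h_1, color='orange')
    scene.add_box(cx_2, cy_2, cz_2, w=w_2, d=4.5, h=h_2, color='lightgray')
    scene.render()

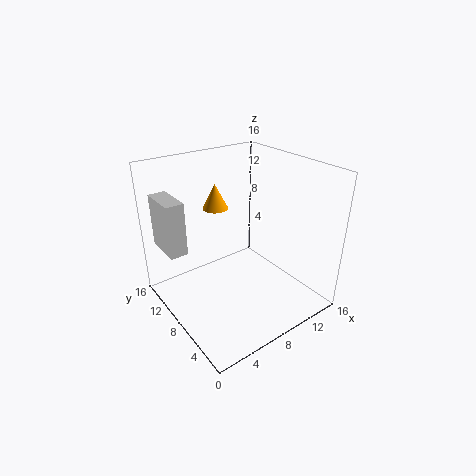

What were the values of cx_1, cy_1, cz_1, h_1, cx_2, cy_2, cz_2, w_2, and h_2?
cx_1 = 8, cy_1 = 12.5, cz_1 = 10, h_1 = 3, cx_2 = 1, cy_2 = 10.5, cz_2 = 6.5, w_2 = 2, h_2 = 6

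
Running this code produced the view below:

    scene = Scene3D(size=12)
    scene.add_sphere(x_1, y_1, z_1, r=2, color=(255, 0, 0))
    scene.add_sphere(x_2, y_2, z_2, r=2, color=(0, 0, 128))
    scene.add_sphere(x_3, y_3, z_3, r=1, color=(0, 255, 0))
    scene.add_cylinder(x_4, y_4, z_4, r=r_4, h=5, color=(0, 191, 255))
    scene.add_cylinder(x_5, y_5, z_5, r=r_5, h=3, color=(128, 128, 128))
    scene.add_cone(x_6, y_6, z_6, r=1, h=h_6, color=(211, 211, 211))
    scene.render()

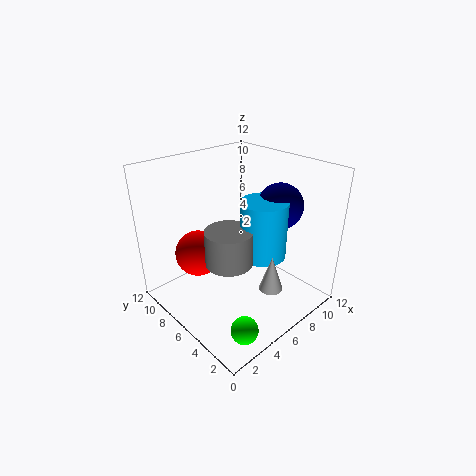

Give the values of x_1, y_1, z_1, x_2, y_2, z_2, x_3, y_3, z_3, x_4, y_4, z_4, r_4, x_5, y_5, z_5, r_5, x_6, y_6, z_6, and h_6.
x_1 = 4, y_1 = 9, z_1 = 4, x_2 = 10, y_2 = 5, z_2 = 8, x_3 = 2, y_3 = 1, z_3 = 2, x_4 = 8, y_4 = 5, z_4 = 4, r_4 = 2, x_5 = 5, y_5 = 6, z_5 = 4, r_5 = 2, x_6 = 7, y_6 = 3, z_6 = 2, h_6 = 3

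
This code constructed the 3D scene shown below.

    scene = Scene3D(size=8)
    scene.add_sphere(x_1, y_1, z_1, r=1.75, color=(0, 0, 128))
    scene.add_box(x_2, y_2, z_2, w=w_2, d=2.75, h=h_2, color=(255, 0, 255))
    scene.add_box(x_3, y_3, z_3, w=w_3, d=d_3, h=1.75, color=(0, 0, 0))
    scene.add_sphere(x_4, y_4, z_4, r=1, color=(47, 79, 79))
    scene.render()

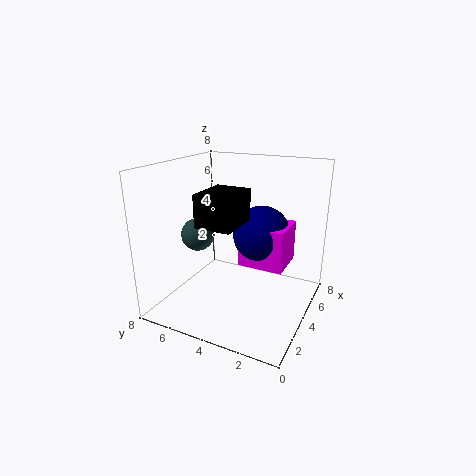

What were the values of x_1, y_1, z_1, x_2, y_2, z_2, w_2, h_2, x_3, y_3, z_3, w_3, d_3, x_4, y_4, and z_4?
x_1 = 6.25, y_1 = 3.5, z_1 = 3.5, x_2 = 5, y_2 = 1.75, z_2 = 1.75, w_2 = 2.5, h_2 = 2.5, x_3 = 2, y_3 = 3.5, z_3 = 5, w_3 = 2.5, d_3 = 2, x_4 = 4.5, y_4 = 7, z_4 = 3.5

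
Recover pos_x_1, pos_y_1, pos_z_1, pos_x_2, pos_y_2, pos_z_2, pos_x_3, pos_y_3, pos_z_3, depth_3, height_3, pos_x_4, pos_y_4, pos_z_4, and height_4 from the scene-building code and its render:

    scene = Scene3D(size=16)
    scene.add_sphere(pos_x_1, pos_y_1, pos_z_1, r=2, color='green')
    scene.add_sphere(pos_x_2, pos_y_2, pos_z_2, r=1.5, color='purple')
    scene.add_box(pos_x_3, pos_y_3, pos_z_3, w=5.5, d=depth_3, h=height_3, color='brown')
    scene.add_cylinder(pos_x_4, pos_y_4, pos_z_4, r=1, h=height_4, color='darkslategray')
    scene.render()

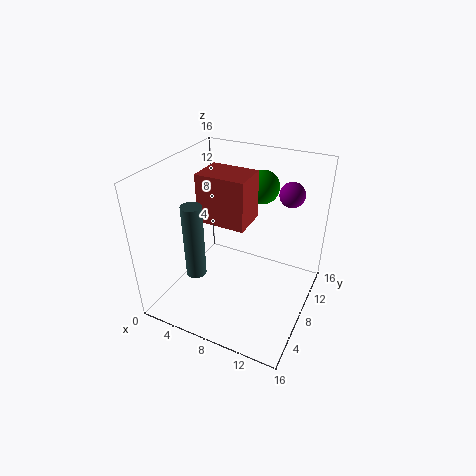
pos_x_1 = 8.5; pos_y_1 = 13.5; pos_z_1 = 12; pos_x_2 = 12; pos_y_2 = 14; pos_z_2 = 11.5; pos_x_3 = 3.5; pos_y_3 = 7; pos_z_3 = 9.5; depth_3 = 4; height_3 = 5.5; pos_x_4 = 6; pos_y_4 = 2.5; pos_z_4 = 6.5; height_4 = 7.5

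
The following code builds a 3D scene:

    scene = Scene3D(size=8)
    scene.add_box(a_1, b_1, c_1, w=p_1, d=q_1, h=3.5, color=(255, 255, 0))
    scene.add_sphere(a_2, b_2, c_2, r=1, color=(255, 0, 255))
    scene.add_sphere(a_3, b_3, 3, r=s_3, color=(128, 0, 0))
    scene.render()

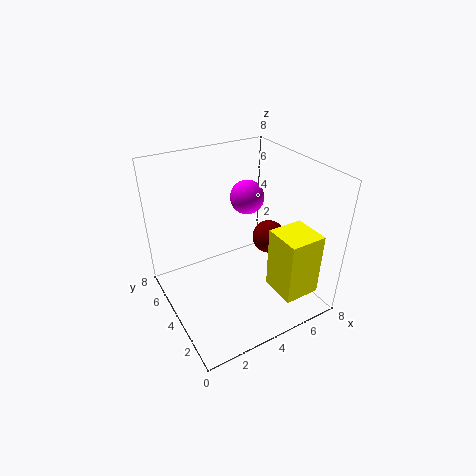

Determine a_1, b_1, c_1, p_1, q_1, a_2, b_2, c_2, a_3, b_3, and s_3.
a_1 = 5, b_1 = 0.5, c_1 = 1.5, p_1 = 2, q_1 = 2, a_2 = 5.5, b_2 = 5.5, c_2 = 5.5, a_3 = 6.5, b_3 = 4.5, s_3 = 1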